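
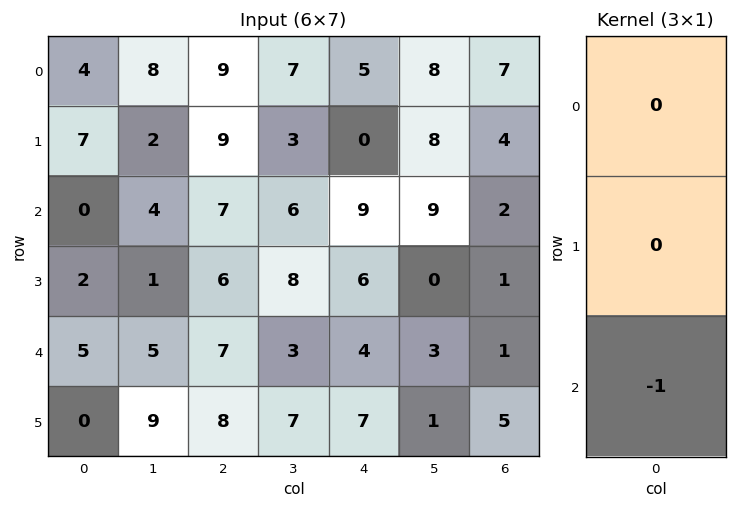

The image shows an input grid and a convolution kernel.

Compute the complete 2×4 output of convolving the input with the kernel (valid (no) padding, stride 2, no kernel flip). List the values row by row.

Output[0,0]: The receptive field on the input at this output position is [4 / 7 / 0]. Elementwise product with the kernel and sum: 0·-1.

0 -7 -9 -2
-5 -7 -4 -1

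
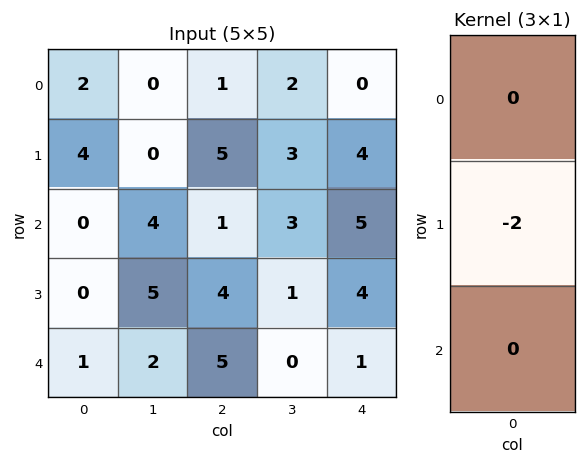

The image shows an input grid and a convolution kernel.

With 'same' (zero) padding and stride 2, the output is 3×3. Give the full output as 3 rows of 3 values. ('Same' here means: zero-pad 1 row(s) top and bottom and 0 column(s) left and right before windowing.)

-4 -2 0
0 -2 -10
-2 -10 -2

Output[0,0]: The receptive field on the zero-padded input at this output position is [0 / 2 / 4]. Elementwise product with the kernel and sum: 2·-2.
Output[0,1]: The receptive field on the zero-padded input at this output position is [0 / 1 / 5]. Elementwise product with the kernel and sum: 1·-2.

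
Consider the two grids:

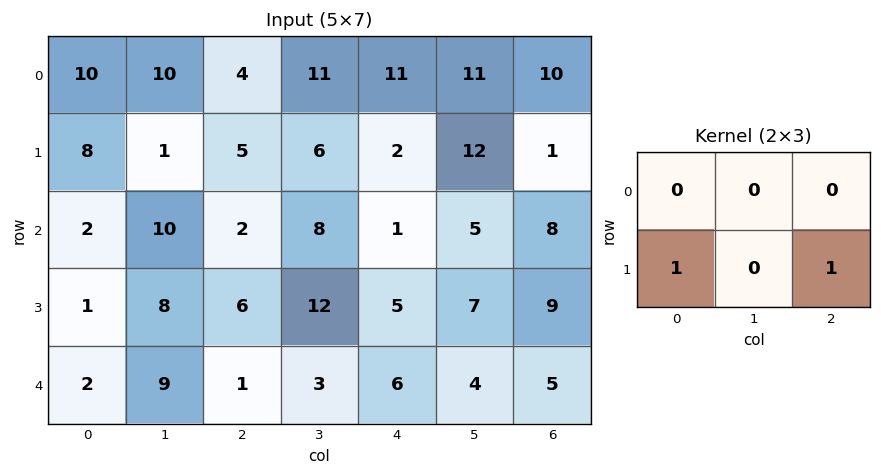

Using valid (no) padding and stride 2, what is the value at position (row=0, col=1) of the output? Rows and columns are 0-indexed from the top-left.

The receptive field on the input at this output position is [4 11 11 / 5 6 2]. Elementwise product with the kernel and sum: 5·1 + 2·1.

7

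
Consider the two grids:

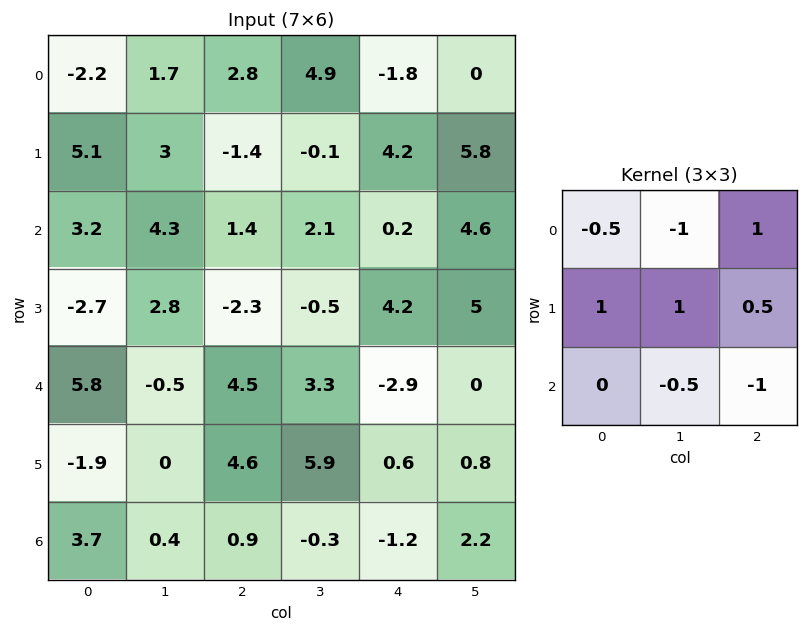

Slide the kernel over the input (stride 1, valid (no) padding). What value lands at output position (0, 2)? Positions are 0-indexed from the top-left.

The receptive field on the input at this output position is [2.8 4.9 -1.8 / -1.4 -0.1 4.2 / 1.4 2.1 0.2]. Elementwise product with the kernel and sum: 2.8·-0.5 + 4.9·-1 + -1.8·1 + -1.4·1 + -0.1·1 + 4.2·0.5 + 2.1·-0.5 + 0.2·-1.

-8.75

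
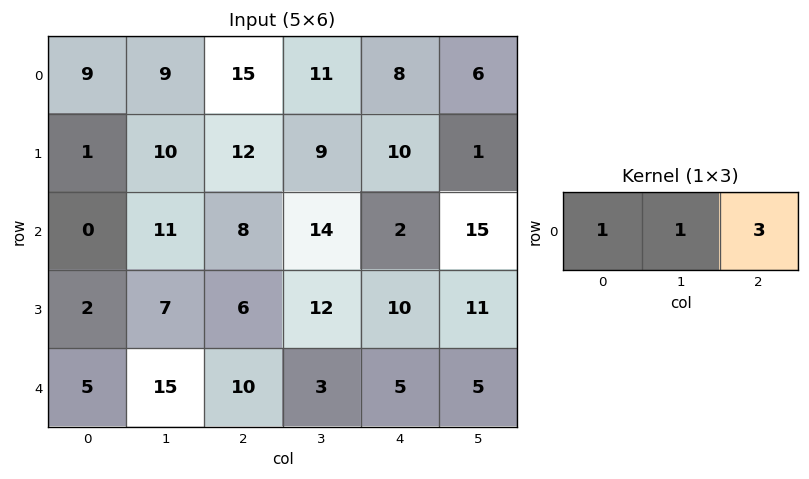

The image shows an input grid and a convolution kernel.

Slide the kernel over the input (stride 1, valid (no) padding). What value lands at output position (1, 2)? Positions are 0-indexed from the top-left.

51

The receptive field on the input at this output position is [12 9 10]. Elementwise product with the kernel and sum: 12·1 + 9·1 + 10·3.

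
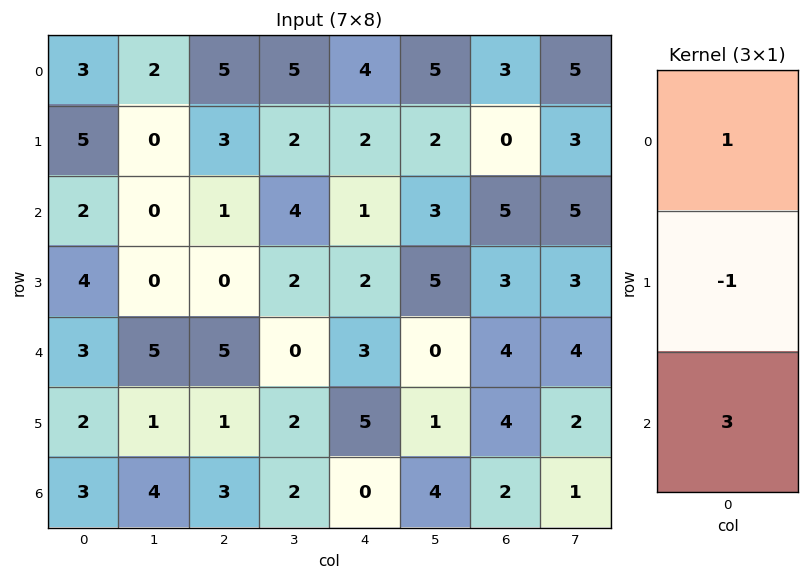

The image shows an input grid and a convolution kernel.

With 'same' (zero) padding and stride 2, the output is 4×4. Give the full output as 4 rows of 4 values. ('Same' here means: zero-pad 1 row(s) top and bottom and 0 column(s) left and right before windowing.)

Output[0,0]: The receptive field on the zero-padded input at this output position is [0 / 3 / 5]. Elementwise product with the kernel and sum: 0·1 + 3·-1 + 5·3.
Output[0,1]: The receptive field on the zero-padded input at this output position is [0 / 5 / 3]. Elementwise product with the kernel and sum: 0·1 + 5·-1 + 3·3.

12 4 2 -3
15 2 7 4
7 -2 14 11
-1 -2 5 2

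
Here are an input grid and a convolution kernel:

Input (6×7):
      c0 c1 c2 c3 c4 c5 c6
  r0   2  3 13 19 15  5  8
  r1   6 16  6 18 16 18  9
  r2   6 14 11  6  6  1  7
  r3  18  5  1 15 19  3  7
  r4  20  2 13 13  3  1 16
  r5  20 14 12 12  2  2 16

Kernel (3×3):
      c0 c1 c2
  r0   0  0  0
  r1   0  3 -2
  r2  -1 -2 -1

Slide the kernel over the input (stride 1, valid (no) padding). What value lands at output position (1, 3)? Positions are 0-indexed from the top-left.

The receptive field on the input at this output position is [18 16 18 / 6 6 1 / 15 19 3]. Elementwise product with the kernel and sum: 6·3 + 1·-2 + 15·-1 + 19·-2 + 3·-1.

-40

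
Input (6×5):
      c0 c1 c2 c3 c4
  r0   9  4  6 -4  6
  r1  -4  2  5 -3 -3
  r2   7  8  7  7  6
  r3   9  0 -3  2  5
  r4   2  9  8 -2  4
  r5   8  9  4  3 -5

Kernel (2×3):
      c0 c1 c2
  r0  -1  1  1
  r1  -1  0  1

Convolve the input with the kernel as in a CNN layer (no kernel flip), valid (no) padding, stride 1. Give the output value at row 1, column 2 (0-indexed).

-12

The receptive field on the input at this output position is [5 -3 -3 / 7 7 6]. Elementwise product with the kernel and sum: 5·-1 + -3·1 + -3·1 + 7·-1 + 6·1.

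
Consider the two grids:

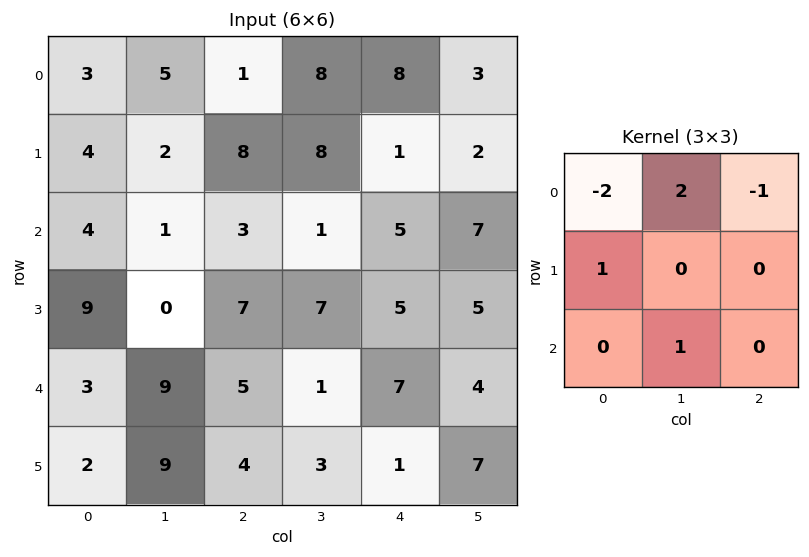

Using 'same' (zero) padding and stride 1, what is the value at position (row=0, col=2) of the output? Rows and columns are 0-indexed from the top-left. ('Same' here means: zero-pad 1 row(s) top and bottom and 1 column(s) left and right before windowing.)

13

The receptive field on the zero-padded input at this output position is [0 0 0 / 5 1 8 / 2 8 8]. Elementwise product with the kernel and sum: 0·-2 + 0·2 + 0·-1 + 5·1 + 8·1.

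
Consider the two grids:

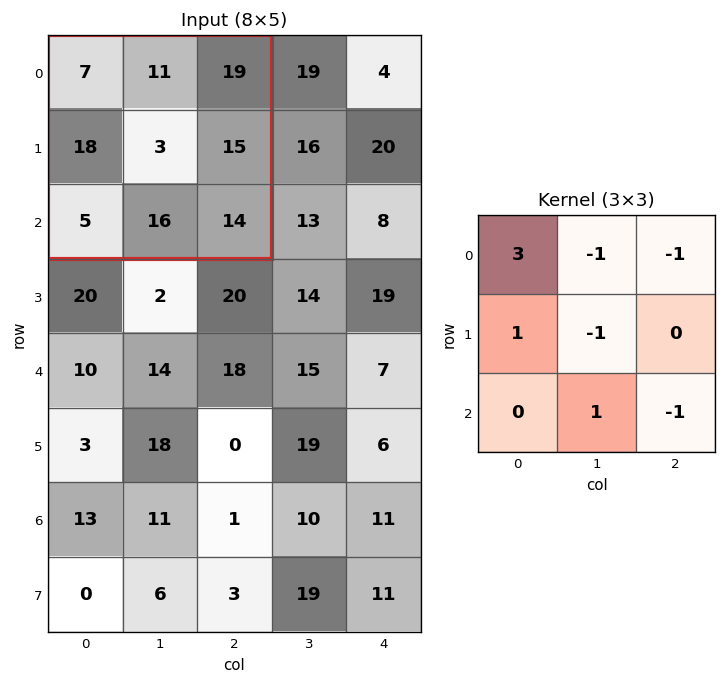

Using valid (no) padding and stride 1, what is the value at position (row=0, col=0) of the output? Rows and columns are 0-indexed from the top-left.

The receptive field on the input at this output position is [7 11 19 / 18 3 15 / 5 16 14]. Elementwise product with the kernel and sum: 7·3 + 11·-1 + 19·-1 + 18·1 + 3·-1 + 16·1 + 14·-1.

8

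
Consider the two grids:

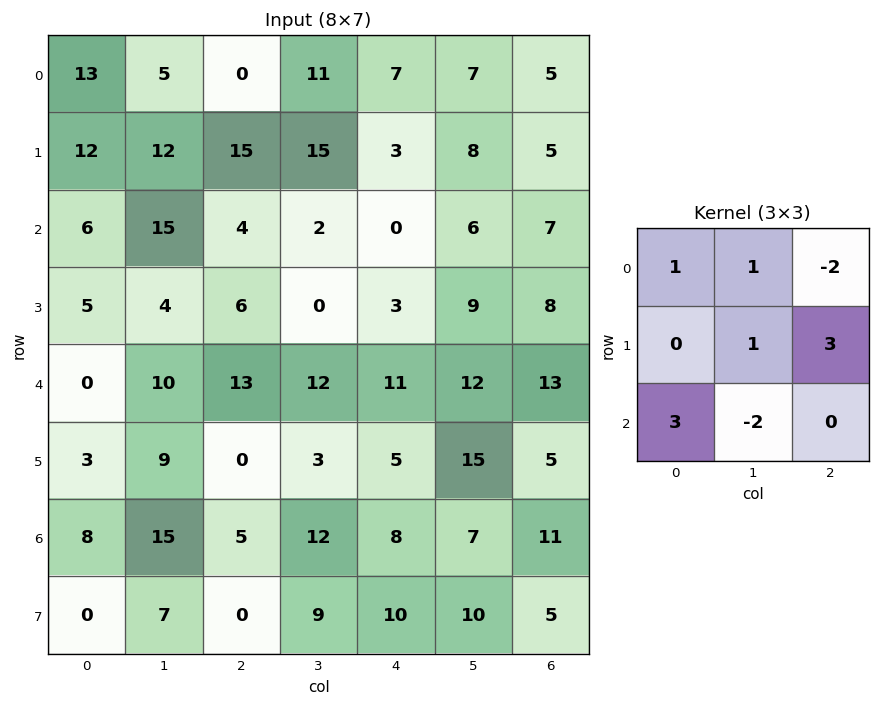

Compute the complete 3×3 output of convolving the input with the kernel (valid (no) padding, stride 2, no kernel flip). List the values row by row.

63 29 15
15 30 34
-13 12 37

Output[0,0]: The receptive field on the input at this output position is [13 5 0 / 12 12 15 / 6 15 4]. Elementwise product with the kernel and sum: 13·1 + 5·1 + 0·-2 + 12·1 + 15·3 + 6·3 + 15·-2.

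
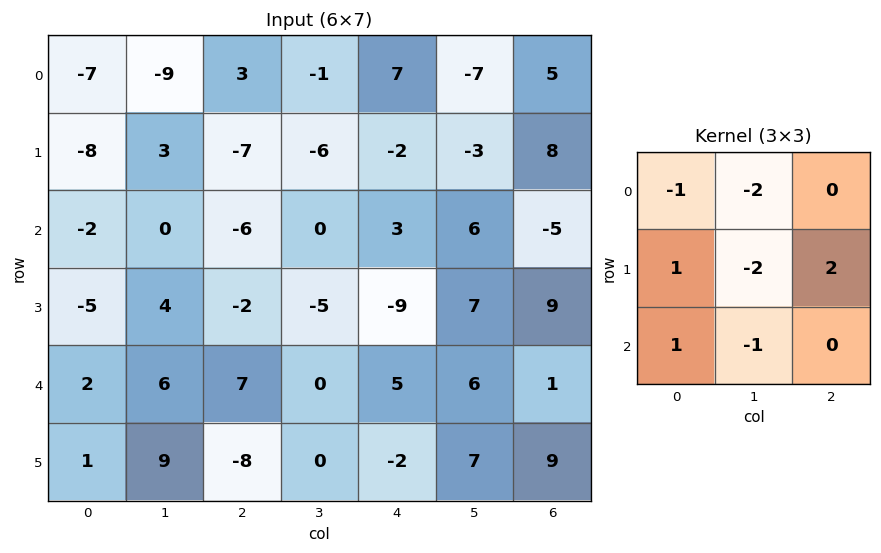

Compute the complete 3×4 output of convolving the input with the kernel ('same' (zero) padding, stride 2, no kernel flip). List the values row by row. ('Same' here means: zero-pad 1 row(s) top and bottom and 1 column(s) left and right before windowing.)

4 -7 -33 -28
25 29 20 1
17 9 27 -23

Output[0,0]: The receptive field on the zero-padded input at this output position is [0 0 0 / 0 -7 -9 / 0 -8 3]. Elementwise product with the kernel and sum: 0·-1 + 0·-2 + 0·1 + -7·-2 + -9·2 + 0·1 + -8·-1.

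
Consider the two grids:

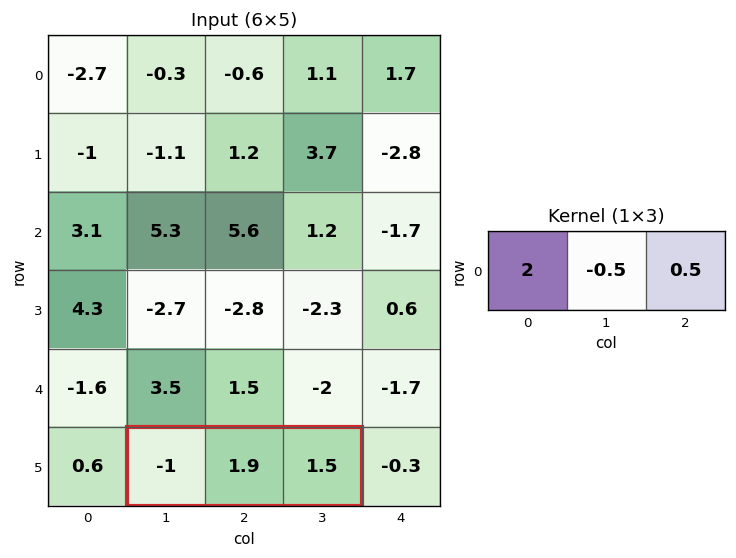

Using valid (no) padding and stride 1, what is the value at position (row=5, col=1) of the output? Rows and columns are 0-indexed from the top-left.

The receptive field on the input at this output position is [-1 1.9 1.5]. Elementwise product with the kernel and sum: -1·2 + 1.9·-0.5 + 1.5·0.5.

-2.2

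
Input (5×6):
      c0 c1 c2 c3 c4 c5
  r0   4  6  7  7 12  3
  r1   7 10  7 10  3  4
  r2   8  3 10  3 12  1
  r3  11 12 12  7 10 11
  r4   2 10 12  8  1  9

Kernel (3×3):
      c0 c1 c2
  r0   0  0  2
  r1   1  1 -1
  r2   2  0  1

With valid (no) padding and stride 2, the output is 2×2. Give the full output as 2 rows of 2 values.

Output[0,0]: The receptive field on the input at this output position is [4 6 7 / 7 10 7 / 8 3 10]. Elementwise product with the kernel and sum: 7·2 + 7·1 + 10·1 + 7·-1 + 8·2 + 10·1.

50 70
47 58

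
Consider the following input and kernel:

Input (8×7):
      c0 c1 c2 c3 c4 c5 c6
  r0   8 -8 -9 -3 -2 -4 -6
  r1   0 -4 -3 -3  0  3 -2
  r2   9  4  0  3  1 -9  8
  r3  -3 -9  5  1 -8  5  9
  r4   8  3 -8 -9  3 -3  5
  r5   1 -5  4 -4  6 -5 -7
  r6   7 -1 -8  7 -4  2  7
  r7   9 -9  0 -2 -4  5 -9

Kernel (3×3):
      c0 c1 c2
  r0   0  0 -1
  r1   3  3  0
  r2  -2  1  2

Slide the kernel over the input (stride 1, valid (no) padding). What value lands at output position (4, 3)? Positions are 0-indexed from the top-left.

-5

The receptive field on the input at this output position is [-9 3 -3 / -4 6 -5 / 7 -4 2]. Elementwise product with the kernel and sum: -3·-1 + -4·3 + 6·3 + 7·-2 + -4·1 + 2·2.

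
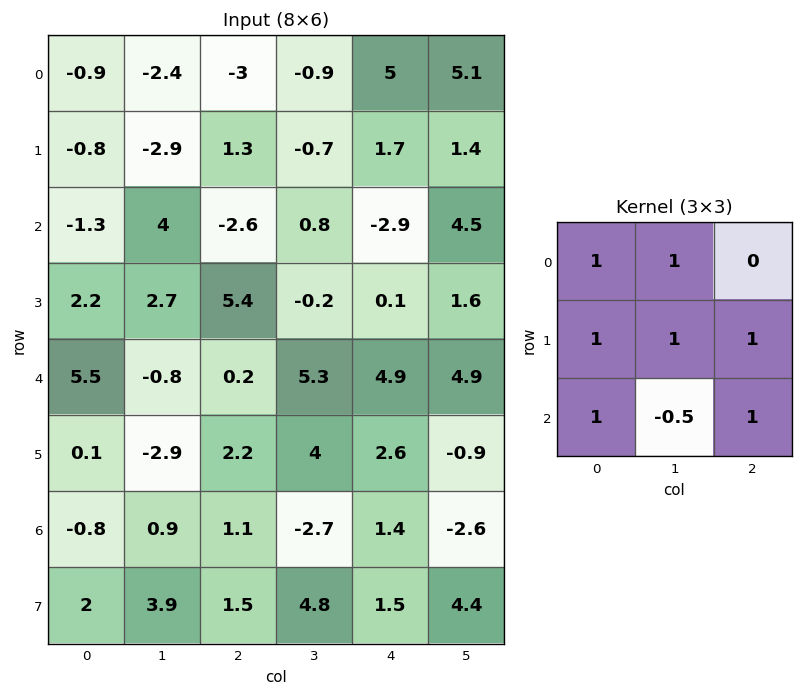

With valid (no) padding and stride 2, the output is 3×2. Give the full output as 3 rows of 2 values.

-11.6 -7.5
19.1 5.95
3.95 18.15

Output[0,0]: The receptive field on the input at this output position is [-0.9 -2.4 -3 / -0.8 -2.9 1.3 / -1.3 4 -2.6]. Elementwise product with the kernel and sum: -0.9·1 + -2.4·1 + -0.8·1 + -2.9·1 + 1.3·1 + -1.3·1 + 4·-0.5 + -2.6·1.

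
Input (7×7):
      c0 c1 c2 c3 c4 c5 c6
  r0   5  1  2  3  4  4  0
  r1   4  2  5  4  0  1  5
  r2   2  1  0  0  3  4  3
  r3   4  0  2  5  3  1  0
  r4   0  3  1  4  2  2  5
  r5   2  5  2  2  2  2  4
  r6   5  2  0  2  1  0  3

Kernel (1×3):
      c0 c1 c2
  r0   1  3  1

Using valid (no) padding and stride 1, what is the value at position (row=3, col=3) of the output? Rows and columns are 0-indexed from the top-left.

15

The receptive field on the input at this output position is [5 3 1]. Elementwise product with the kernel and sum: 5·1 + 3·3 + 1·1.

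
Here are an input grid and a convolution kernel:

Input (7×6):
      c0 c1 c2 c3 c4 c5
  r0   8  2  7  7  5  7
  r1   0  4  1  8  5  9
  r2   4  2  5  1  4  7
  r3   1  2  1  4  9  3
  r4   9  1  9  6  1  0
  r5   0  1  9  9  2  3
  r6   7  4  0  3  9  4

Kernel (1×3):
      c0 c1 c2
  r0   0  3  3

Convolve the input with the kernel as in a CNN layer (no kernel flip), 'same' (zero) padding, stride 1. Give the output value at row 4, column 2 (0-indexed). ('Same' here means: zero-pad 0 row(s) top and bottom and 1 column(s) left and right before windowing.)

The receptive field on the zero-padded input at this output position is [1 9 6]. Elementwise product with the kernel and sum: 9·3 + 6·3.

45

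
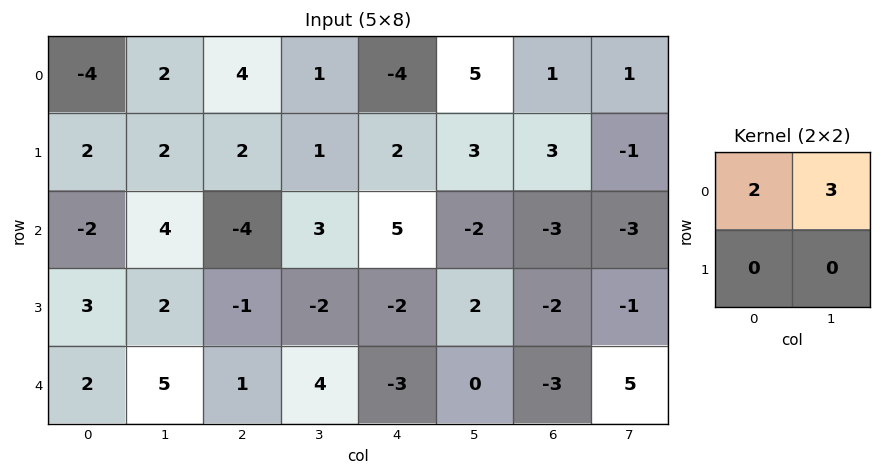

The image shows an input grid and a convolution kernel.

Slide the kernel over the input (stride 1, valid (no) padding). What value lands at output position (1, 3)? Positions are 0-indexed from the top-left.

8

The receptive field on the input at this output position is [1 2 / 3 5]. Elementwise product with the kernel and sum: 1·2 + 2·3.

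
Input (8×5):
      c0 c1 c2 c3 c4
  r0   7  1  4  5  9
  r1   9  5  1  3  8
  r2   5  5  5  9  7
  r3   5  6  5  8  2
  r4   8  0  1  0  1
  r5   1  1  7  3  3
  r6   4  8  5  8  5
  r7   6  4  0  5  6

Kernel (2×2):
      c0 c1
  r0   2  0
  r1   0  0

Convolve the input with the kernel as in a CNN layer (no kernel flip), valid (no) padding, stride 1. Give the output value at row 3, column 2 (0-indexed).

10

The receptive field on the input at this output position is [5 8 / 1 0]. Elementwise product with the kernel and sum: 5·2.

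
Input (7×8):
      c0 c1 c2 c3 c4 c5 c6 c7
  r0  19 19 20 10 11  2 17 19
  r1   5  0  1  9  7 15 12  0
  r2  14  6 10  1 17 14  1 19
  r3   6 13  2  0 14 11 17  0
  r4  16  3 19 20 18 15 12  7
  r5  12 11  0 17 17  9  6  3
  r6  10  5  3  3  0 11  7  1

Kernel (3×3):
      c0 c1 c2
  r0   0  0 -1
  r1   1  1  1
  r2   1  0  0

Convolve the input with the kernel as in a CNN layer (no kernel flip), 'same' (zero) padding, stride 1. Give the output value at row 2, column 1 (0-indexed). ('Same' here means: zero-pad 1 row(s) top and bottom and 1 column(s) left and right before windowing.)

The receptive field on the zero-padded input at this output position is [5 0 1 / 14 6 10 / 6 13 2]. Elementwise product with the kernel and sum: 1·-1 + 14·1 + 6·1 + 10·1 + 6·1.

35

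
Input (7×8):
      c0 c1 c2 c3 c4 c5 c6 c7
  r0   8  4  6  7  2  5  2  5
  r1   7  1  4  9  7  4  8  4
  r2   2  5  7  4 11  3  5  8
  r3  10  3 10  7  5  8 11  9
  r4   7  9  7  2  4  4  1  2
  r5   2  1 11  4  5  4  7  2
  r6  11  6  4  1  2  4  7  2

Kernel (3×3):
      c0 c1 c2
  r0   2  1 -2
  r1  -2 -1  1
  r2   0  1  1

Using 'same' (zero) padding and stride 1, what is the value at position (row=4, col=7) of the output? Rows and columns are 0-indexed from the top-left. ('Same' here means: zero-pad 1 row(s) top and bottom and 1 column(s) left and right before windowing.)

29

The receptive field on the zero-padded input at this output position is [11 9 0 / 1 2 0 / 7 2 0]. Elementwise product with the kernel and sum: 11·2 + 9·1 + 0·-2 + 1·-2 + 2·-1 + 0·1 + 2·1 + 0·1.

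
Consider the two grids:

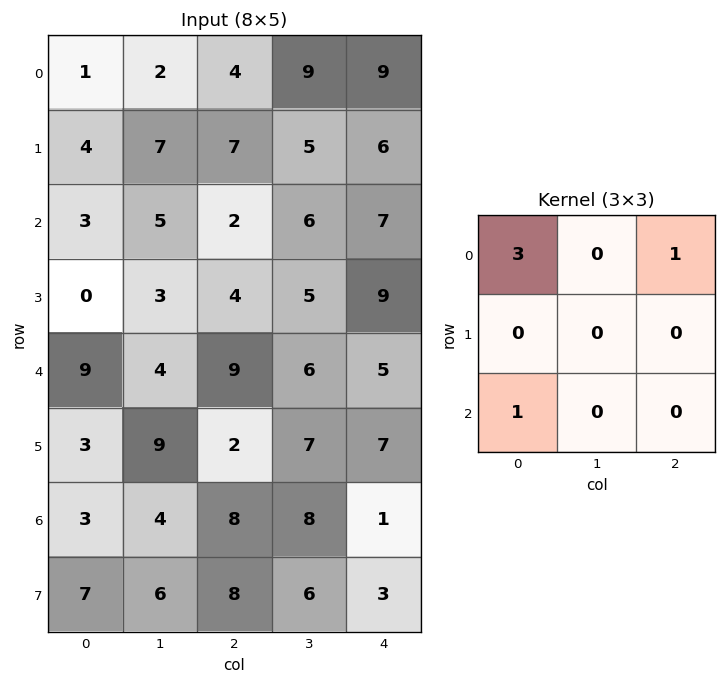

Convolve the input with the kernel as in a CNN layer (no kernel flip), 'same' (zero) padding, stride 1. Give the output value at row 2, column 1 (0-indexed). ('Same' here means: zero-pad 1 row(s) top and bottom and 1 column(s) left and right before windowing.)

19

The receptive field on the zero-padded input at this output position is [4 7 7 / 3 5 2 / 0 3 4]. Elementwise product with the kernel and sum: 4·3 + 7·1 + 0·1.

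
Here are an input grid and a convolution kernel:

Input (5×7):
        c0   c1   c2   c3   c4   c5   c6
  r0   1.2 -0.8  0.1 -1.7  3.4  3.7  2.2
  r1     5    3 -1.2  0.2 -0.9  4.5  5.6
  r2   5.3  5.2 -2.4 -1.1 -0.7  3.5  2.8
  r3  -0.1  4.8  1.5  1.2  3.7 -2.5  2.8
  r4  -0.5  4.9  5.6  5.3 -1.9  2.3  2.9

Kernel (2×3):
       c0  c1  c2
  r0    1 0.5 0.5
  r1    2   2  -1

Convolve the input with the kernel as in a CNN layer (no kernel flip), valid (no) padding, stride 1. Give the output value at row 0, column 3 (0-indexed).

-4.05

The receptive field on the input at this output position is [-1.7 3.4 3.7 / 0.2 -0.9 4.5]. Elementwise product with the kernel and sum: -1.7·1 + 3.4·0.5 + 3.7·0.5 + 0.2·2 + -0.9·2 + 4.5·-1.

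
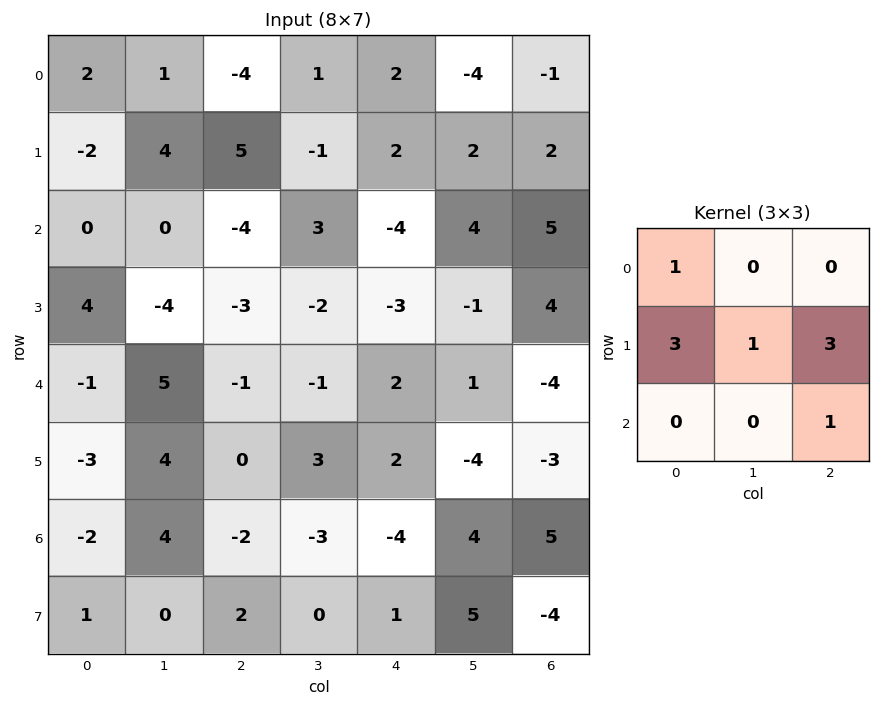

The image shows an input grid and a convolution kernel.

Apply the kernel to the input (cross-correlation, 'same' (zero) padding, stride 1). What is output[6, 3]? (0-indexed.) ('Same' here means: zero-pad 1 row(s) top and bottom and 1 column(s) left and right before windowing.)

The receptive field on the zero-padded input at this output position is [0 3 2 / -2 -3 -4 / 2 0 1]. Elementwise product with the kernel and sum: 0·1 + -2·3 + -3·1 + -4·3 + 1·1.

-20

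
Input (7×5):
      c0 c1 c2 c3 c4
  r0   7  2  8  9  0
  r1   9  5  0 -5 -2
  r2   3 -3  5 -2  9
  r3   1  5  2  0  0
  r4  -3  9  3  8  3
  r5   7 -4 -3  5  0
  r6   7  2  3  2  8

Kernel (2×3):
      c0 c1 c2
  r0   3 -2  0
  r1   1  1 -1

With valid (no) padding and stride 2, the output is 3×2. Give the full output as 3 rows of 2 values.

Output[0,0]: The receptive field on the input at this output position is [7 2 8 / 9 5 0]. Elementwise product with the kernel and sum: 7·3 + 2·-2 + 9·1 + 5·1 + 0·-1.

31 3
19 21
-21 -5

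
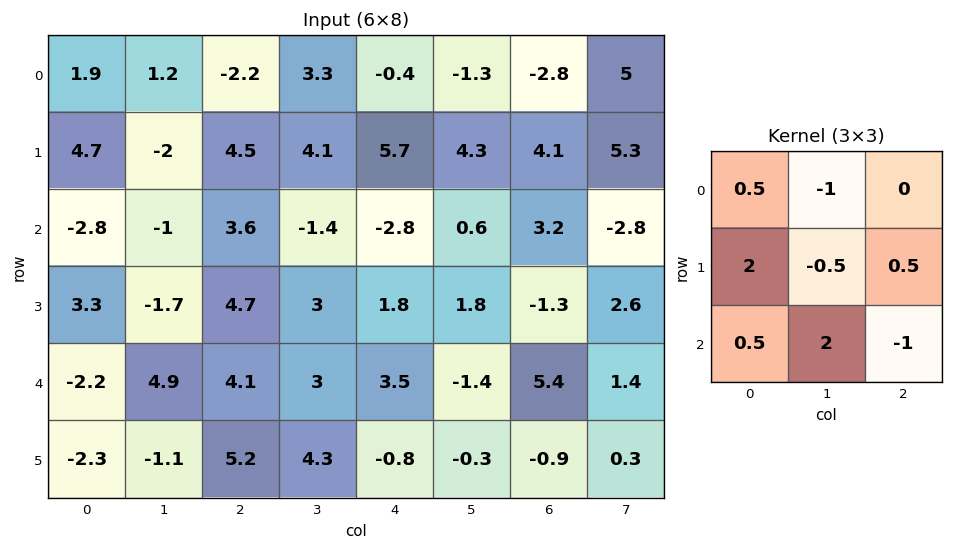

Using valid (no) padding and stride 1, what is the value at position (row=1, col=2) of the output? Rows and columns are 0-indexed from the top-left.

The receptive field on the input at this output position is [4.5 4.1 5.7 / 3.6 -1.4 -2.8 / 4.7 3 1.8]. Elementwise product with the kernel and sum: 4.5·0.5 + 4.1·-1 + 3.6·2 + -1.4·-0.5 + -2.8·0.5 + 4.7·0.5 + 3·2 + 1.8·-1.

11.2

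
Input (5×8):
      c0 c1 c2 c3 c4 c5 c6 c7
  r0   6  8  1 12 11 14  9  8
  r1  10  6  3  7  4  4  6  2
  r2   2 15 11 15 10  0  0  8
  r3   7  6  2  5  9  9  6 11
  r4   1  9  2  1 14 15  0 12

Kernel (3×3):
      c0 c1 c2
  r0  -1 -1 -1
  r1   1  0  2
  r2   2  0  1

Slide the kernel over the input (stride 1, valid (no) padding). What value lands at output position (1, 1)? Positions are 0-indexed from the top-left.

46

The receptive field on the input at this output position is [6 3 7 / 15 11 15 / 6 2 5]. Elementwise product with the kernel and sum: 6·-1 + 3·-1 + 7·-1 + 15·1 + 15·2 + 6·2 + 5·1.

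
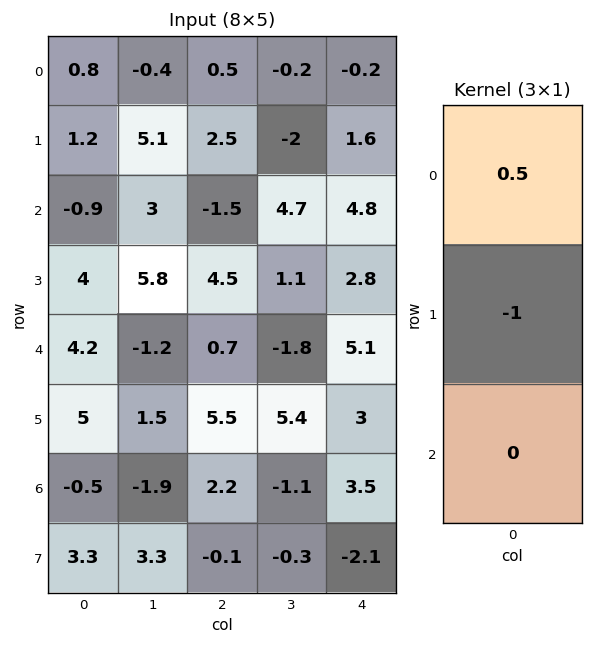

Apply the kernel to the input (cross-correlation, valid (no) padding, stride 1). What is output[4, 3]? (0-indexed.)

The receptive field on the input at this output position is [-1.8 / 5.4 / -1.1]. Elementwise product with the kernel and sum: -1.8·0.5 + 5.4·-1.

-6.3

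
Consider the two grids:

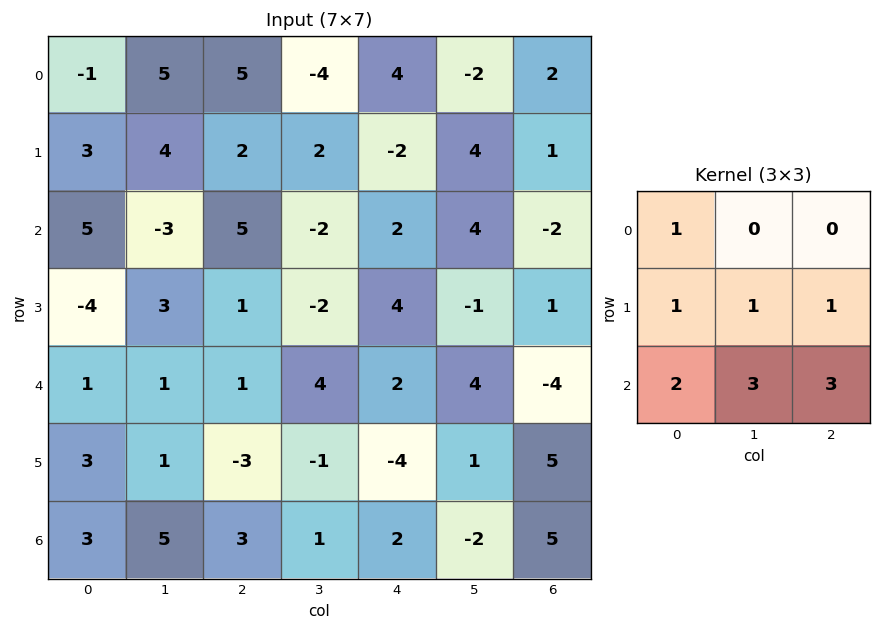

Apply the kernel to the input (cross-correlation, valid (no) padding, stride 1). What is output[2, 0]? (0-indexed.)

The receptive field on the input at this output position is [5 -3 5 / -4 3 1 / 1 1 1]. Elementwise product with the kernel and sum: 5·1 + -4·1 + 3·1 + 1·1 + 1·2 + 1·3 + 1·3.

13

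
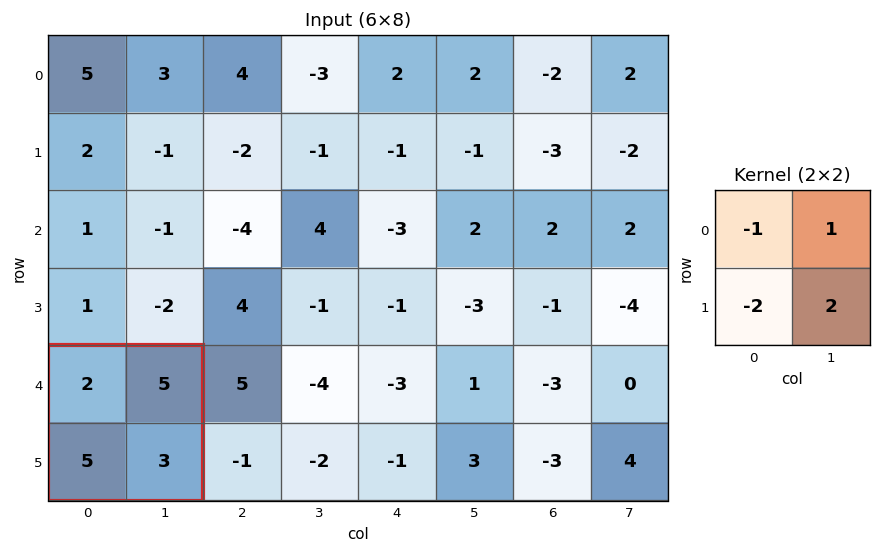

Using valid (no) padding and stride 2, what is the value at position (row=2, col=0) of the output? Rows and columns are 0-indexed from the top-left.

The receptive field on the input at this output position is [2 5 / 5 3]. Elementwise product with the kernel and sum: 2·-1 + 5·1 + 5·-2 + 3·2.

-1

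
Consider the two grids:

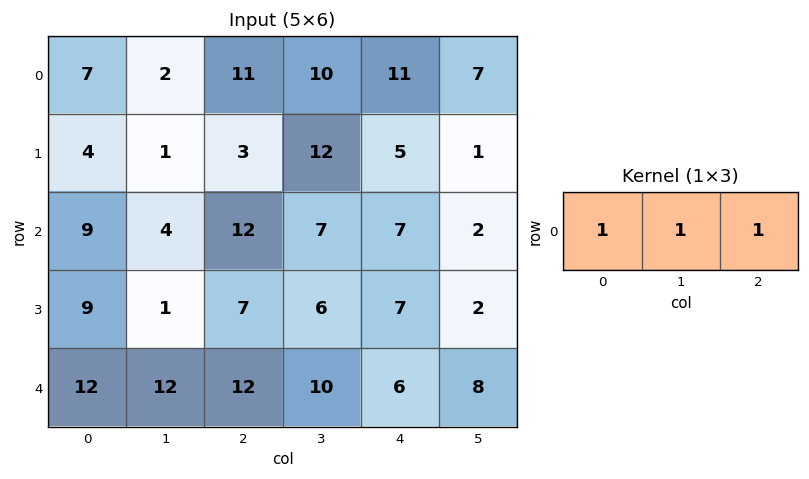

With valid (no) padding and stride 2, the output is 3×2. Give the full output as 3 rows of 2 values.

20 32
25 26
36 28

Output[0,0]: The receptive field on the input at this output position is [7 2 11]. Elementwise product with the kernel and sum: 7·1 + 2·1 + 11·1.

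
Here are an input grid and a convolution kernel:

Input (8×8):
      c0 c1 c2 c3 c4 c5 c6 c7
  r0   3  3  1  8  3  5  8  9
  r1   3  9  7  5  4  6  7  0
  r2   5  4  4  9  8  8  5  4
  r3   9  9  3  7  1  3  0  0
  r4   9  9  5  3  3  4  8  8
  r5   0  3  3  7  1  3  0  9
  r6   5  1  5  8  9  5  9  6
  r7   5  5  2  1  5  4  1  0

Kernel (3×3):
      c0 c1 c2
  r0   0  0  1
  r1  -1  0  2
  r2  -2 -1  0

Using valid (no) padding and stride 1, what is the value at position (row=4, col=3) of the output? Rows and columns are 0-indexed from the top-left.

-22

The receptive field on the input at this output position is [3 3 4 / 7 1 3 / 8 9 5]. Elementwise product with the kernel and sum: 4·1 + 7·-1 + 3·2 + 8·-2 + 9·-1.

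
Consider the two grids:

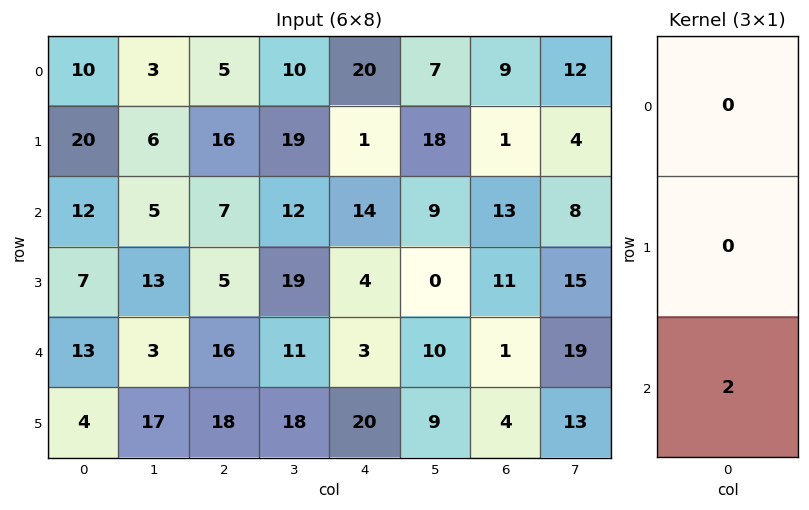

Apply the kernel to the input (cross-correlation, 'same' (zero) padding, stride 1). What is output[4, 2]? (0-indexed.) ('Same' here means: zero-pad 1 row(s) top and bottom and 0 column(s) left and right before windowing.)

The receptive field on the zero-padded input at this output position is [5 / 16 / 18]. Elementwise product with the kernel and sum: 18·2.

36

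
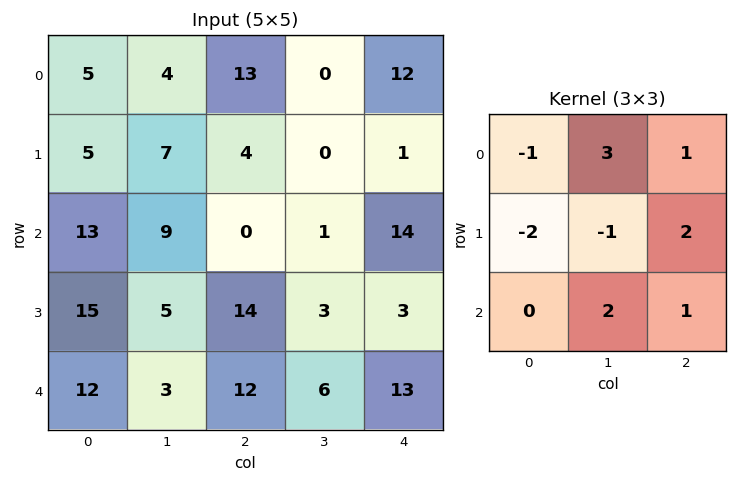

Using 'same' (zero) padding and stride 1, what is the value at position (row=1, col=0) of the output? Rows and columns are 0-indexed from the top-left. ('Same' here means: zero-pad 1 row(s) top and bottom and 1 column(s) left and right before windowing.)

63

The receptive field on the zero-padded input at this output position is [0 5 4 / 0 5 7 / 0 13 9]. Elementwise product with the kernel and sum: 0·-1 + 5·3 + 4·1 + 0·-2 + 5·-1 + 7·2 + 13·2 + 9·1.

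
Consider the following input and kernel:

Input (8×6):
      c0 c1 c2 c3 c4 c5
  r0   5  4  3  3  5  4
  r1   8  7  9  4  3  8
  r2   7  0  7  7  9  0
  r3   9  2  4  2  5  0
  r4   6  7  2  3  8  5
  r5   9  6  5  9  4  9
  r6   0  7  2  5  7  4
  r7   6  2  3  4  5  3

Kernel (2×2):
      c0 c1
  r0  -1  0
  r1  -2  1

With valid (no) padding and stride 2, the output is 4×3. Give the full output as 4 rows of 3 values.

Output[0,0]: The receptive field on the input at this output position is [5 4 / 8 7]. Elementwise product with the kernel and sum: 5·-1 + 8·-2 + 7·1.
Output[0,1]: The receptive field on the input at this output position is [3 3 / 9 4]. Elementwise product with the kernel and sum: 3·-1 + 9·-2 + 4·1.

-14 -17 -3
-23 -13 -19
-18 -3 -7
-10 -4 -14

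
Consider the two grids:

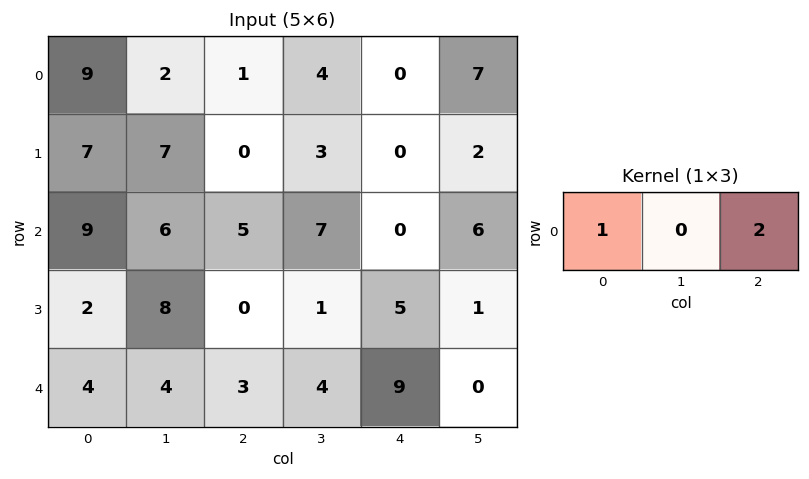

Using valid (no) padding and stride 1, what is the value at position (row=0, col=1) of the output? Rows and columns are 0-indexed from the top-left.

10

The receptive field on the input at this output position is [2 1 4]. Elementwise product with the kernel and sum: 2·1 + 4·2.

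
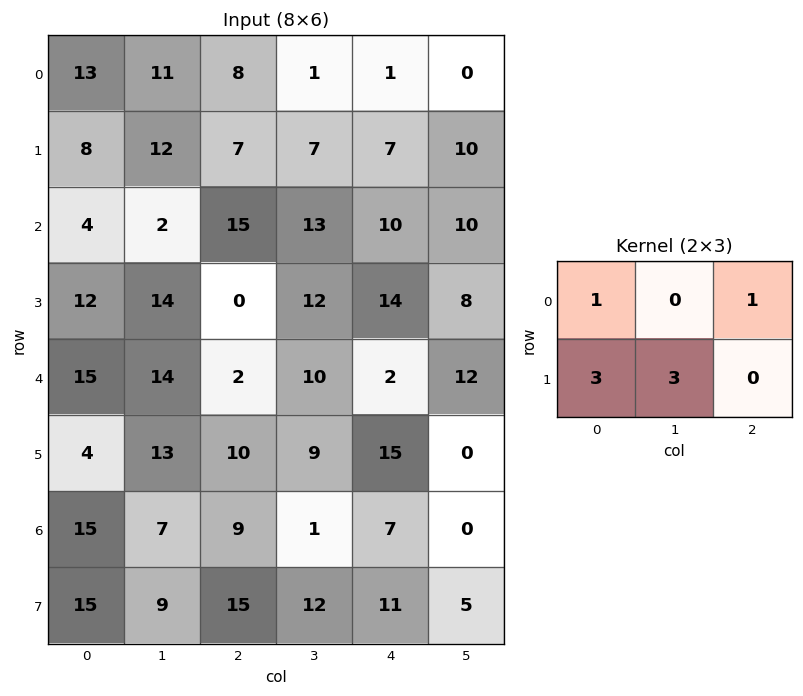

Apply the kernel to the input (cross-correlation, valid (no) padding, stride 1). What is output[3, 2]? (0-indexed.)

50

The receptive field on the input at this output position is [0 12 14 / 2 10 2]. Elementwise product with the kernel and sum: 0·1 + 14·1 + 2·3 + 10·3.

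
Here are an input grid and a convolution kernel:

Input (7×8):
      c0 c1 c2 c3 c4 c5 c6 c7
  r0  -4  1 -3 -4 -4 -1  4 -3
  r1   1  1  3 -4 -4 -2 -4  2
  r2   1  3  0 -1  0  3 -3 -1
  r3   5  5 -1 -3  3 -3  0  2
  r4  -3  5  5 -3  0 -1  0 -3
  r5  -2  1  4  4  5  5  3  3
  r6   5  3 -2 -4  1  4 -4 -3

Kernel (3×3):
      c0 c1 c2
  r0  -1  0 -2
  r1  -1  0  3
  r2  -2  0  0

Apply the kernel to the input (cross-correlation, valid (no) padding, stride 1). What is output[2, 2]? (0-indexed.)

0

The receptive field on the input at this output position is [0 -1 0 / -1 -3 3 / 5 -3 0]. Elementwise product with the kernel and sum: 0·-1 + 0·-2 + -1·-1 + 3·3 + 5·-2.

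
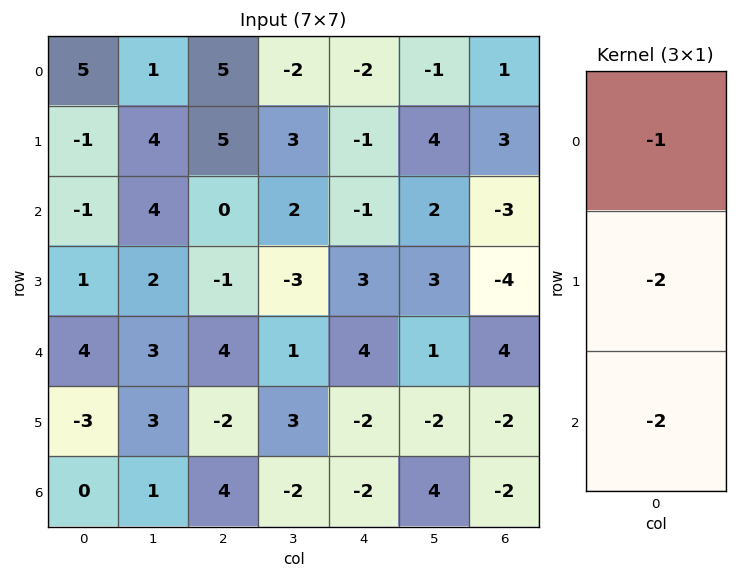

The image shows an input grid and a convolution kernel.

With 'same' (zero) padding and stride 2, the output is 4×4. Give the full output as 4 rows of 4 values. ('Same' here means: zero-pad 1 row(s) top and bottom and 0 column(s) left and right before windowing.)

-8 -20 6 -8
1 -3 -3 11
-3 -3 -7 0
3 -6 6 6

Output[0,0]: The receptive field on the zero-padded input at this output position is [0 / 5 / -1]. Elementwise product with the kernel and sum: 0·-1 + 5·-2 + -1·-2.
Output[0,1]: The receptive field on the zero-padded input at this output position is [0 / 5 / 5]. Elementwise product with the kernel and sum: 0·-1 + 5·-2 + 5·-2.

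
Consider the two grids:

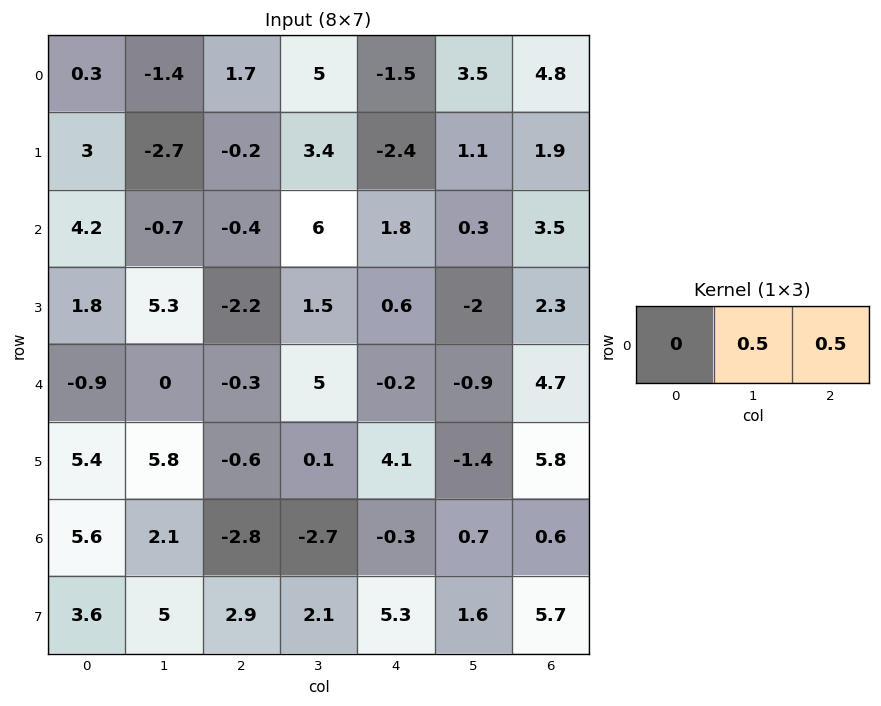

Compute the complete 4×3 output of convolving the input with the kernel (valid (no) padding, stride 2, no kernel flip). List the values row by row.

Output[0,0]: The receptive field on the input at this output position is [0.3 -1.4 1.7]. Elementwise product with the kernel and sum: -1.4·0.5 + 1.7·0.5.

0.15 1.75 4.15
-0.55 3.9 1.9
-0.15 2.4 1.9
-0.35 -1.5 0.65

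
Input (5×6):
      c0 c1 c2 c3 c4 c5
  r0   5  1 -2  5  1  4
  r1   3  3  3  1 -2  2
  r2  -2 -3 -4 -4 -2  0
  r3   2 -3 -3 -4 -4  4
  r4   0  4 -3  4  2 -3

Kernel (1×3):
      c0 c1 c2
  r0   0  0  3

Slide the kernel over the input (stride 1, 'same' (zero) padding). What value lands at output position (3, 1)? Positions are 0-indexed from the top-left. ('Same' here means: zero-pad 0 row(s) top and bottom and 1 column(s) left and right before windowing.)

The receptive field on the zero-padded input at this output position is [2 -3 -3]. Elementwise product with the kernel and sum: -3·3.

-9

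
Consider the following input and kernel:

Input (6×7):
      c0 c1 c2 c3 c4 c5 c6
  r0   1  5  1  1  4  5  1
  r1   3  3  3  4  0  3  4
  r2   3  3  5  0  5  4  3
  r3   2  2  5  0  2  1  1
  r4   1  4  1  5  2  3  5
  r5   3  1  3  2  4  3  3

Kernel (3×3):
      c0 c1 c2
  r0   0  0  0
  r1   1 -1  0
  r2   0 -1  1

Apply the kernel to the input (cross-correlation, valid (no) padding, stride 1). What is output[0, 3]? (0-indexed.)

The receptive field on the input at this output position is [1 4 5 / 4 0 3 / 0 5 4]. Elementwise product with the kernel and sum: 4·1 + 0·-1 + 5·-1 + 4·1.

3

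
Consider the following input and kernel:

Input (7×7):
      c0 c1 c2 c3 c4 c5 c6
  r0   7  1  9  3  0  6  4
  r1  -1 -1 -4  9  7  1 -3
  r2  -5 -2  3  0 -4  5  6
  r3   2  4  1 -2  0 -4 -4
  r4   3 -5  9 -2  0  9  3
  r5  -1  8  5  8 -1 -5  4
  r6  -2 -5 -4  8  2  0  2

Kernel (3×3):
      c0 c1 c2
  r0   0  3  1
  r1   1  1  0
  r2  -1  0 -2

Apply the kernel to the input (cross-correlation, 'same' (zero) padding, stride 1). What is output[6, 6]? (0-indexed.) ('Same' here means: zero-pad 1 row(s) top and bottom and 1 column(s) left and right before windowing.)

14

The receptive field on the zero-padded input at this output position is [-5 4 0 / 0 2 0 / 0 0 0]. Elementwise product with the kernel and sum: 4·3 + 0·1 + 0·1 + 2·1 + 0·-1 + 0·-2.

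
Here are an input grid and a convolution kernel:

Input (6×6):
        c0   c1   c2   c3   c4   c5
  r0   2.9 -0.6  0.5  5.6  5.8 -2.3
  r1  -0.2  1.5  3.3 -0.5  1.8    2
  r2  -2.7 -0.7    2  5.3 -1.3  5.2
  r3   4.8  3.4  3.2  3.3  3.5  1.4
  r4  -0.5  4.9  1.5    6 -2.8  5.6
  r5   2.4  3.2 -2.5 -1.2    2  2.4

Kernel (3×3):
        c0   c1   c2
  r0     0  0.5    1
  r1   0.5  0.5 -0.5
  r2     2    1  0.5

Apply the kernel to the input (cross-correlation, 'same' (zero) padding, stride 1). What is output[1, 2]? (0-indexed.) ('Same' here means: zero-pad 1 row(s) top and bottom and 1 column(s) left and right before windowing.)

The receptive field on the zero-padded input at this output position is [-0.6 0.5 5.6 / 1.5 3.3 -0.5 / -0.7 2 5.3]. Elementwise product with the kernel and sum: 0.5·0.5 + 5.6·1 + 1.5·0.5 + 3.3·0.5 + -0.5·-0.5 + -0.7·2 + 2·1 + 5.3·0.5.

11.75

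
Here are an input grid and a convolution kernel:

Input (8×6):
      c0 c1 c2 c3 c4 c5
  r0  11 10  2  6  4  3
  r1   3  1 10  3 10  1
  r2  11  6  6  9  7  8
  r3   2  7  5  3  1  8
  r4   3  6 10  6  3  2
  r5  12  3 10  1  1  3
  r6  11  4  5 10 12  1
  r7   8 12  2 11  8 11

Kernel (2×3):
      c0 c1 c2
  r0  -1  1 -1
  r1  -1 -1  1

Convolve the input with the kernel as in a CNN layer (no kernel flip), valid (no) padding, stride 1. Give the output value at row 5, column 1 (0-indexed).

The receptive field on the input at this output position is [3 10 1 / 4 5 10]. Elementwise product with the kernel and sum: 3·-1 + 10·1 + 1·-1 + 4·-1 + 5·-1 + 10·1.

7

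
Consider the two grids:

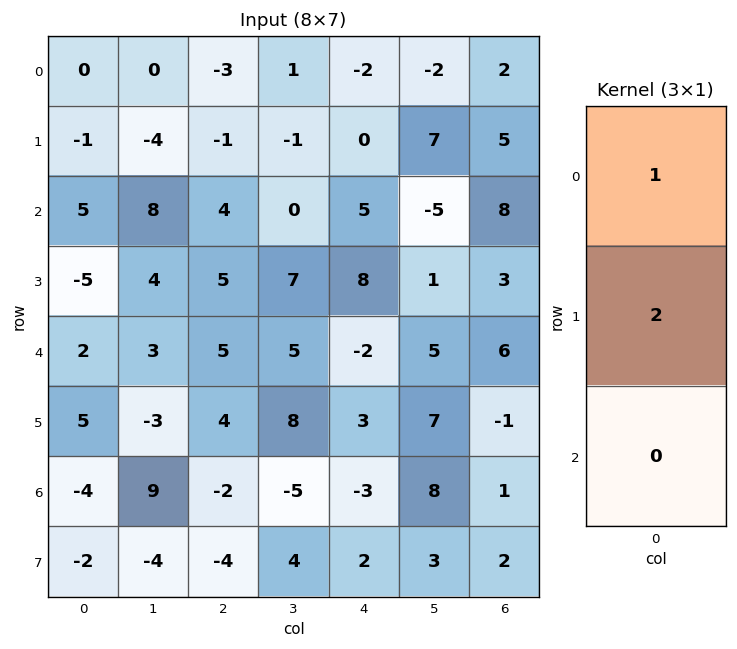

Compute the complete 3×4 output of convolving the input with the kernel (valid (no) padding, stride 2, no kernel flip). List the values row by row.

Output[0,0]: The receptive field on the input at this output position is [0 / -1 / 5]. Elementwise product with the kernel and sum: 0·1 + -1·2.

-2 -5 -2 12
-5 14 21 14
12 13 4 4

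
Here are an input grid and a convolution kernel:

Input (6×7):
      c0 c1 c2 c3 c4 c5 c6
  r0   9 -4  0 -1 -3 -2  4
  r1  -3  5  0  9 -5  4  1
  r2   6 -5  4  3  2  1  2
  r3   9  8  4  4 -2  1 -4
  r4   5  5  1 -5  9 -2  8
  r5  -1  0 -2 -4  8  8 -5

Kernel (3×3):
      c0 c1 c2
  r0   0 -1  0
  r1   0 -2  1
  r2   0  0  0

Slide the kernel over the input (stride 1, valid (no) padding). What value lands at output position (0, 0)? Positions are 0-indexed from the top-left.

-6

The receptive field on the input at this output position is [9 -4 0 / -3 5 0 / 6 -5 4]. Elementwise product with the kernel and sum: -4·-1 + 5·-2 + 0·1.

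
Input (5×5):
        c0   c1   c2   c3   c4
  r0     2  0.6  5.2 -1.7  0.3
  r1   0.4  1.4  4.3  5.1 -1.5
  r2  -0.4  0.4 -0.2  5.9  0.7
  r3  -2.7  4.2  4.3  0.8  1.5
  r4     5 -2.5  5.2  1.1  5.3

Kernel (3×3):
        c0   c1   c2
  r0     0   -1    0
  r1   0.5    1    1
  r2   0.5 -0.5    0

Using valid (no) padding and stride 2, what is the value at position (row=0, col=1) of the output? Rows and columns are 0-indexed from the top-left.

4.4

The receptive field on the input at this output position is [5.2 -1.7 0.3 / 4.3 5.1 -1.5 / -0.2 5.9 0.7]. Elementwise product with the kernel and sum: -1.7·-1 + 4.3·0.5 + 5.1·1 + -1.5·1 + -0.2·0.5 + 5.9·-0.5.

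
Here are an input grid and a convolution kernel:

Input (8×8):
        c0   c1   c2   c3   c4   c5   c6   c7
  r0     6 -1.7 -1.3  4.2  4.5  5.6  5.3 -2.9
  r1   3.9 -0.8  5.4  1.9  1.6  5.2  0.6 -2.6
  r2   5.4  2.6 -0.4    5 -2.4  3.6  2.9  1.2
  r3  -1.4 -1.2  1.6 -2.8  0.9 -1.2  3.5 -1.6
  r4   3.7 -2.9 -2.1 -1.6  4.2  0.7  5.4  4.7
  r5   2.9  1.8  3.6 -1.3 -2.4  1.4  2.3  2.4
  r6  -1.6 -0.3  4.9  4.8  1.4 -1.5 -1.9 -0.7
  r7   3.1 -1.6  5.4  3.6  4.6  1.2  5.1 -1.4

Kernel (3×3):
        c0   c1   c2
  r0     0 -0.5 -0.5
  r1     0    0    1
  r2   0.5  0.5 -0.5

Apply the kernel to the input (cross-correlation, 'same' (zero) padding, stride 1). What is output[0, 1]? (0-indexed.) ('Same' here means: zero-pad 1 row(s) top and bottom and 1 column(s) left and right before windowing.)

The receptive field on the zero-padded input at this output position is [0 0 0 / 6 -1.7 -1.3 / 3.9 -0.8 5.4]. Elementwise product with the kernel and sum: 0·-0.5 + 0·-0.5 + -1.3·1 + 3.9·0.5 + -0.8·0.5 + 5.4·-0.5.

-2.45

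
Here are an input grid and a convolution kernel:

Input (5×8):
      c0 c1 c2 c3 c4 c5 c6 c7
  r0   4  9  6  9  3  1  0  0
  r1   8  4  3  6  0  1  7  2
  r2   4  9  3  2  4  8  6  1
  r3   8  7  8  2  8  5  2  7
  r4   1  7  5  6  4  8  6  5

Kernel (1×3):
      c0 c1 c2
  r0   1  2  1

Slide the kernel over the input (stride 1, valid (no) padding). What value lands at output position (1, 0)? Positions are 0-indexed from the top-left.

19

The receptive field on the input at this output position is [8 4 3]. Elementwise product with the kernel and sum: 8·1 + 4·2 + 3·1.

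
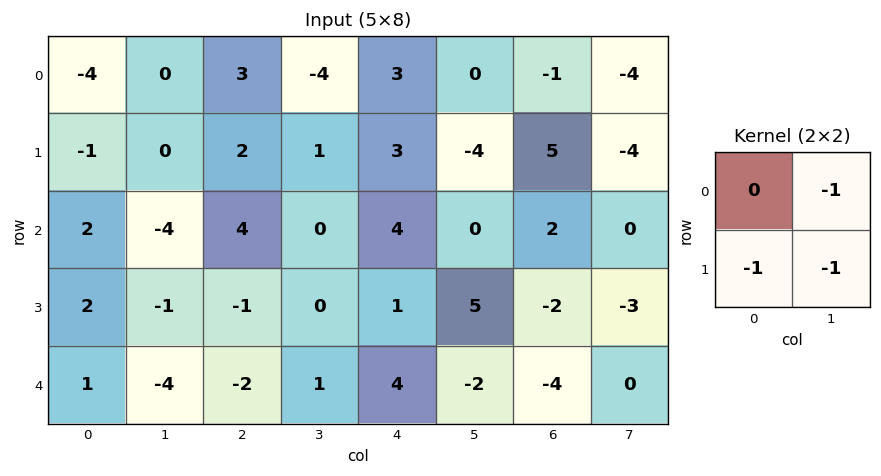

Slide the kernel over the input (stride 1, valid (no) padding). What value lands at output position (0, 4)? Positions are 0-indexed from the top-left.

The receptive field on the input at this output position is [3 0 / 3 -4]. Elementwise product with the kernel and sum: 0·-1 + 3·-1 + -4·-1.

1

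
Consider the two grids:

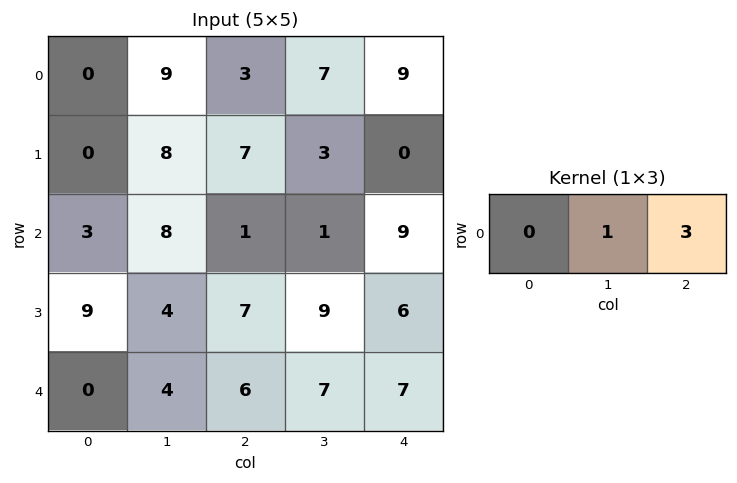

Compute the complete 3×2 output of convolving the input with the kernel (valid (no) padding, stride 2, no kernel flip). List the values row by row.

Output[0,0]: The receptive field on the input at this output position is [0 9 3]. Elementwise product with the kernel and sum: 9·1 + 3·3.

18 34
11 28
22 28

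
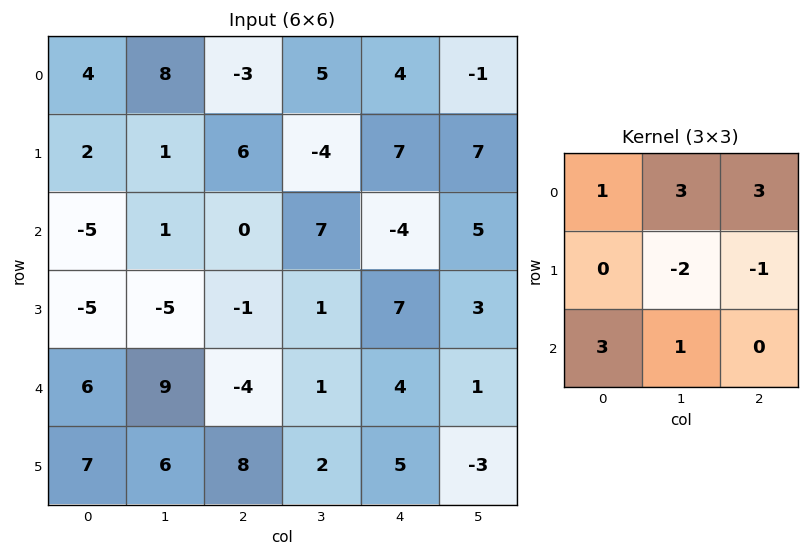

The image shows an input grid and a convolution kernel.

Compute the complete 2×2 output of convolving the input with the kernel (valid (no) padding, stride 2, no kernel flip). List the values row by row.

-3 32
36 -11

Output[0,0]: The receptive field on the input at this output position is [4 8 -3 / 2 1 6 / -5 1 0]. Elementwise product with the kernel and sum: 4·1 + 8·3 + -3·3 + 1·-2 + 6·-1 + -5·3 + 1·1.
Output[0,1]: The receptive field on the input at this output position is [-3 5 4 / 6 -4 7 / 0 7 -4]. Elementwise product with the kernel and sum: -3·1 + 5·3 + 4·3 + -4·-2 + 7·-1 + 0·3 + 7·1.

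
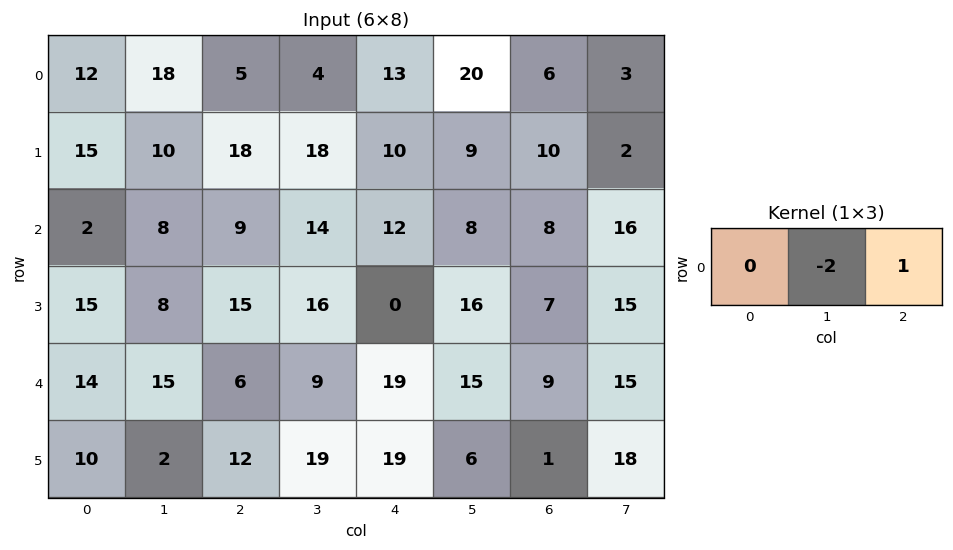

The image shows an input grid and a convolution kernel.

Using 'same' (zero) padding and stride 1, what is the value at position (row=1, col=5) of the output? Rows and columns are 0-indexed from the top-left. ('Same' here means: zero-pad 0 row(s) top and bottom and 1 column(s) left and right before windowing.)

The receptive field on the zero-padded input at this output position is [10 9 10]. Elementwise product with the kernel and sum: 9·-2 + 10·1.

-8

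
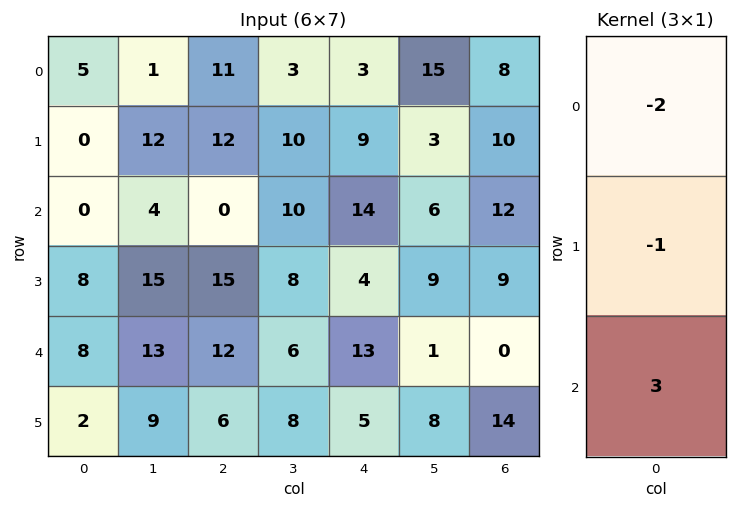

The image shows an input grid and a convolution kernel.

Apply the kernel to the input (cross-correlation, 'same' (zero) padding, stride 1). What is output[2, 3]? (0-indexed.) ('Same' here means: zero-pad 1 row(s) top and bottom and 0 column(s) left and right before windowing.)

The receptive field on the zero-padded input at this output position is [10 / 10 / 8]. Elementwise product with the kernel and sum: 10·-2 + 10·-1 + 8·3.

-6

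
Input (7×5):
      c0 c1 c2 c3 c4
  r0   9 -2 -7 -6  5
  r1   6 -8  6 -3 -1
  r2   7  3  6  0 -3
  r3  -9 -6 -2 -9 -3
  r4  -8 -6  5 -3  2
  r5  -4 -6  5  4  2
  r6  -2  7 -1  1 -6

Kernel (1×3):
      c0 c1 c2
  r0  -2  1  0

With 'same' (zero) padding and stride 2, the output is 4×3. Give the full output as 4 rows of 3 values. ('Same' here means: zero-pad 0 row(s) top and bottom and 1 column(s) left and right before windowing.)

Output[0,0]: The receptive field on the zero-padded input at this output position is [0 9 -2]. Elementwise product with the kernel and sum: 0·-2 + 9·1.

9 -3 17
7 0 -3
-8 17 8
-2 -15 -8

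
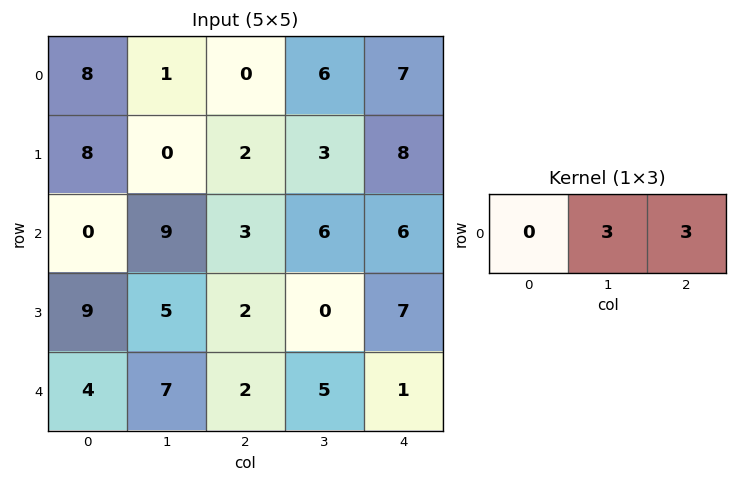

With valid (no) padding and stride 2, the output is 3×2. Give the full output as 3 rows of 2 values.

Output[0,0]: The receptive field on the input at this output position is [8 1 0]. Elementwise product with the kernel and sum: 1·3 + 0·3.
Output[0,1]: The receptive field on the input at this output position is [0 6 7]. Elementwise product with the kernel and sum: 6·3 + 7·3.

3 39
36 36
27 18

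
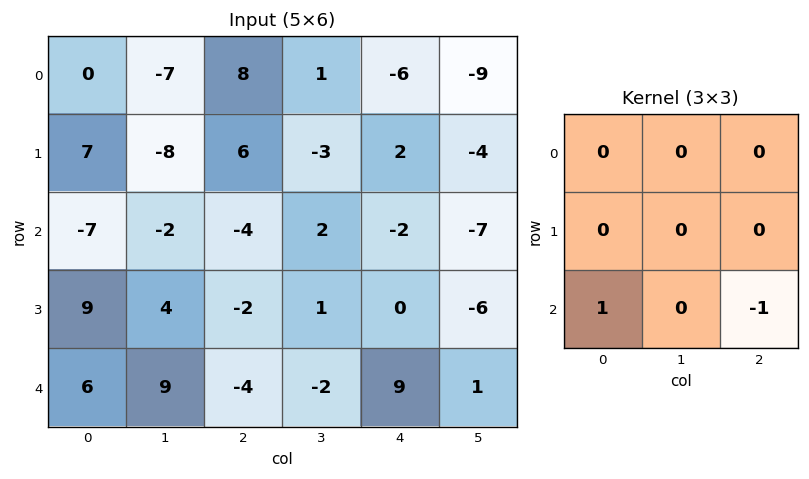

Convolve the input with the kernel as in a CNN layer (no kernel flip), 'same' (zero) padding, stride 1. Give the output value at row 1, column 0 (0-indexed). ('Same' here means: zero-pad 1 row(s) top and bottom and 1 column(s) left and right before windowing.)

2

The receptive field on the zero-padded input at this output position is [0 0 -7 / 0 7 -8 / 0 -7 -2]. Elementwise product with the kernel and sum: 0·1 + -2·-1.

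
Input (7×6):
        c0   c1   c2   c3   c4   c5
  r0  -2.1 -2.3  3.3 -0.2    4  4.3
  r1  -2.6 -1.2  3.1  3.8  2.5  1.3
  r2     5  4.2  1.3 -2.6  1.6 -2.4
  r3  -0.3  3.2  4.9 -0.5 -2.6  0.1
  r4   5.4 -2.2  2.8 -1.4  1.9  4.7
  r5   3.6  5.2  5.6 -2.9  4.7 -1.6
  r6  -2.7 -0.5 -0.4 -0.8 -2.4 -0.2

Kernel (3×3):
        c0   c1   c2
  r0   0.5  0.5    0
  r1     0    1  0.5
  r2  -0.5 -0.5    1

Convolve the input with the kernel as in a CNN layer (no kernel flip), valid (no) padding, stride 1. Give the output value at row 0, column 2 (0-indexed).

The receptive field on the input at this output position is [3.3 -0.2 4 / 3.1 3.8 2.5 / 1.3 -2.6 1.6]. Elementwise product with the kernel and sum: 3.3·0.5 + -0.2·0.5 + 3.8·1 + 2.5·0.5 + 1.3·-0.5 + -2.6·-0.5 + 1.6·1.

8.85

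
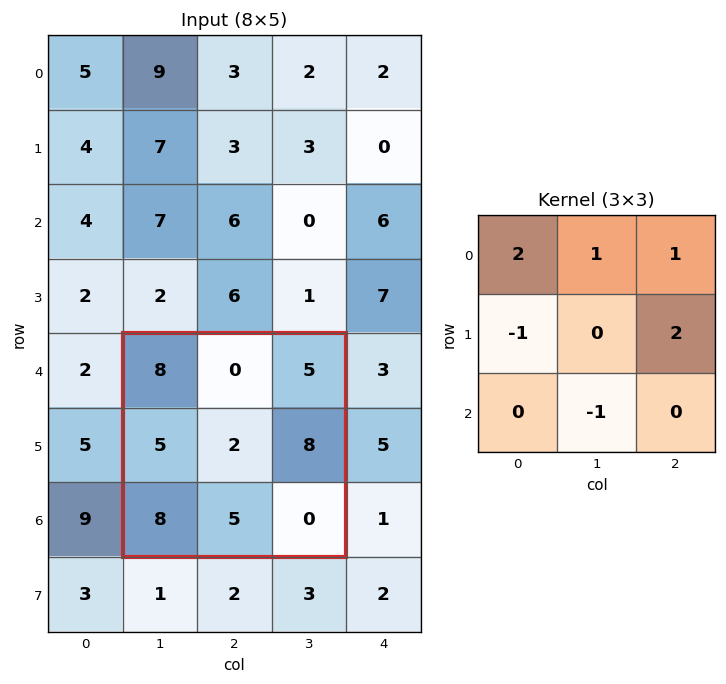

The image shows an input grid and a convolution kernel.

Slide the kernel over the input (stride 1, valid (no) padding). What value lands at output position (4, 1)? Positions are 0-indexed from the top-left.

27

The receptive field on the input at this output position is [8 0 5 / 5 2 8 / 8 5 0]. Elementwise product with the kernel and sum: 8·2 + 0·1 + 5·1 + 5·-1 + 8·2 + 5·-1.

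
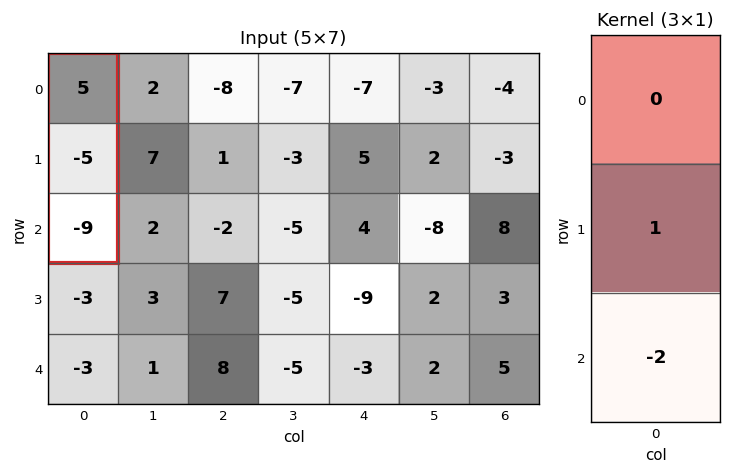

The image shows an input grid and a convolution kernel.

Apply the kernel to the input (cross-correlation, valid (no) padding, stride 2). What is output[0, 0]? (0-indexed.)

The receptive field on the input at this output position is [5 / -5 / -9]. Elementwise product with the kernel and sum: -5·1 + -9·-2.

13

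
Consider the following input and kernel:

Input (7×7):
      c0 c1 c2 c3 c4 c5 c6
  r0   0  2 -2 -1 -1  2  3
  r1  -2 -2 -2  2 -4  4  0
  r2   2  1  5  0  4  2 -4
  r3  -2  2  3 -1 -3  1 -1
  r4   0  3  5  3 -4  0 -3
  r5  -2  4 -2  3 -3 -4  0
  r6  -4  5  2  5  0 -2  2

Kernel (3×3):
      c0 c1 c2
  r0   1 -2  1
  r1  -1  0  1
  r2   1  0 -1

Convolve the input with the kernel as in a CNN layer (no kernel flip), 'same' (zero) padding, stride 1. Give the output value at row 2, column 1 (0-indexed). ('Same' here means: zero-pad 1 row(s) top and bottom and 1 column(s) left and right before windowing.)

-2

The receptive field on the zero-padded input at this output position is [-2 -2 -2 / 2 1 5 / -2 2 3]. Elementwise product with the kernel and sum: -2·1 + -2·-2 + -2·1 + 2·-1 + 5·1 + -2·1 + 3·-1.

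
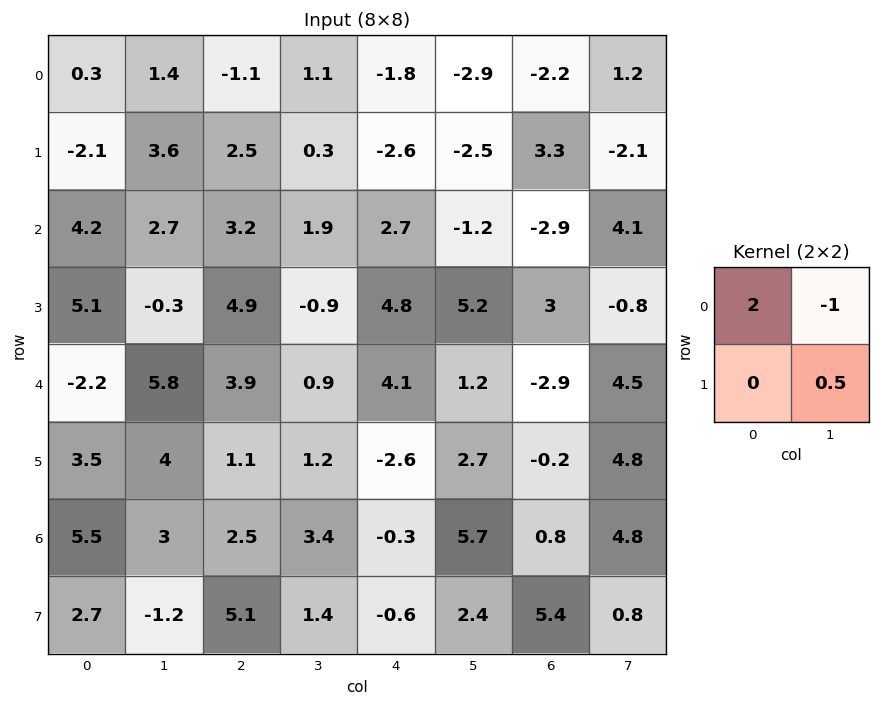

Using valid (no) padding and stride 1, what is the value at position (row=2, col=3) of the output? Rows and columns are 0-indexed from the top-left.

3.5

The receptive field on the input at this output position is [1.9 2.7 / -0.9 4.8]. Elementwise product with the kernel and sum: 1.9·2 + 2.7·-1 + 4.8·0.5.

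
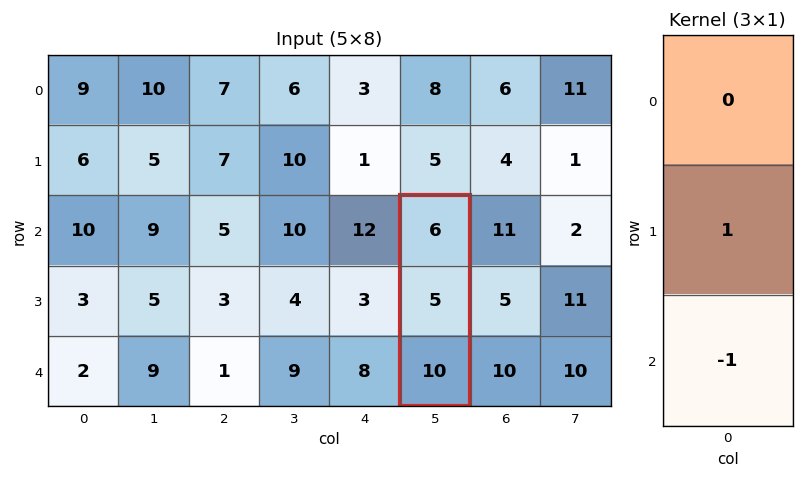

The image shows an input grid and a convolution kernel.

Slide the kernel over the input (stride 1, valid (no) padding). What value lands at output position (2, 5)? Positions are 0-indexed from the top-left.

The receptive field on the input at this output position is [6 / 5 / 10]. Elementwise product with the kernel and sum: 5·1 + 10·-1.

-5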